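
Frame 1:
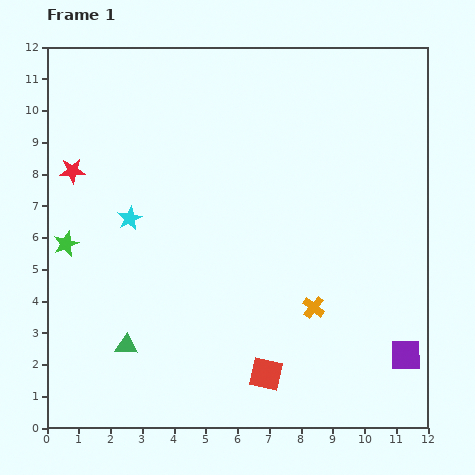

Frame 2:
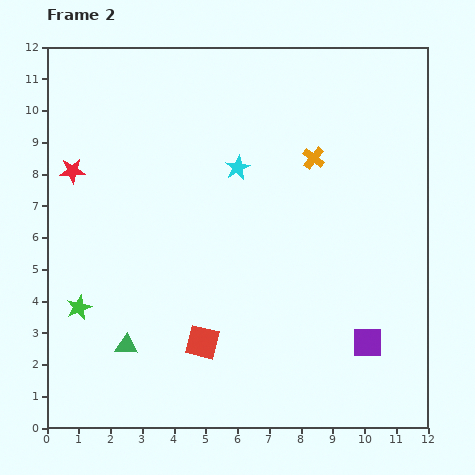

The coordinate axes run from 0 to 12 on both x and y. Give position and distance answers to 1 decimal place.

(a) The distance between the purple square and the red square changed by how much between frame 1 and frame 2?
+0.8

Distance in frame 1: 4.4. Distance in frame 2: 5.2.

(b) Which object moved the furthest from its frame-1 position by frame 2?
the orange cross

(moved 4.7; next 3.8)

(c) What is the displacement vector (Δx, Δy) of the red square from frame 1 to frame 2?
(-2.0, 1.0)

The red square was at (6.9, 1.7) in frame 1 and (4.9, 2.7) in frame 2.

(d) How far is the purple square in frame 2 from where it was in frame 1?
1.3

The purple square moved from (11.3, 2.3) to (10.1, 2.7), a distance of √(1.2² + 0.4²) ≈ 1.3.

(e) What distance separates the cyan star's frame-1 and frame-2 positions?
3.8

The cyan star moved from (2.6, 6.6) to (6.0, 8.2), a distance of √(3.4² + 1.6²) ≈ 3.8.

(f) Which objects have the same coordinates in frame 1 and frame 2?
the green triangle, the red star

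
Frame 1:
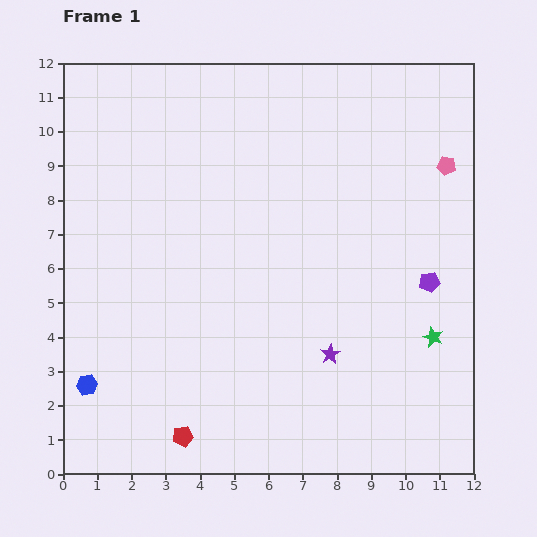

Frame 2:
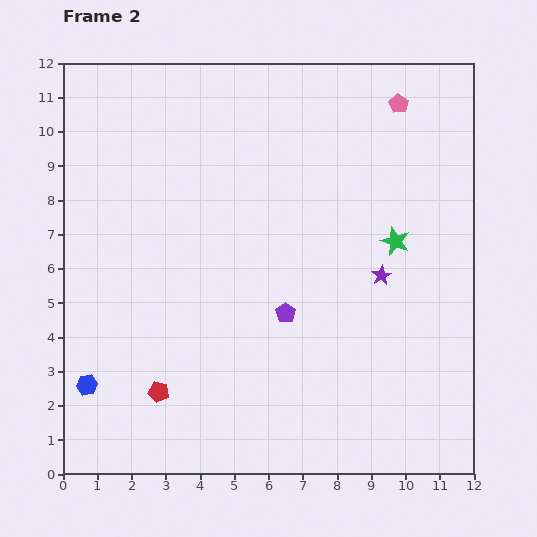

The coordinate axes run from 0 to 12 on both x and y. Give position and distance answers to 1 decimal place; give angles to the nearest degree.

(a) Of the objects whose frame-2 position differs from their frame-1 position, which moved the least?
the red pentagon

(moved 1.5)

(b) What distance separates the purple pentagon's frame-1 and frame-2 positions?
4.3

The purple pentagon moved from (10.7, 5.6) to (6.5, 4.7), a distance of √(4.2² + 0.9²) ≈ 4.3.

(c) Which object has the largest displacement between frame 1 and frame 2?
the purple pentagon

(moved 4.3; next 3.0)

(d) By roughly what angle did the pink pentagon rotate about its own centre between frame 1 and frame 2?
21° clockwise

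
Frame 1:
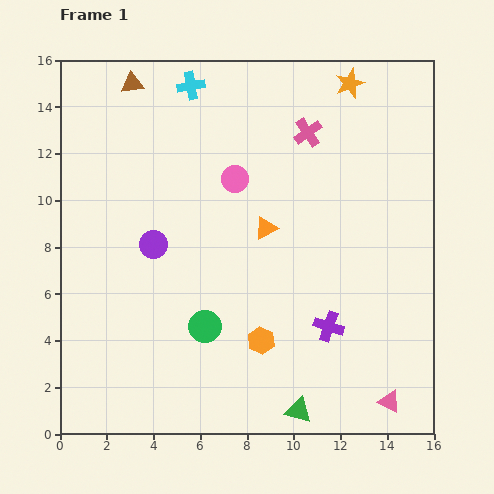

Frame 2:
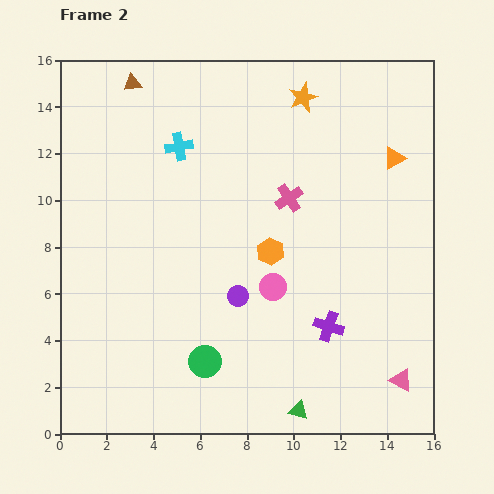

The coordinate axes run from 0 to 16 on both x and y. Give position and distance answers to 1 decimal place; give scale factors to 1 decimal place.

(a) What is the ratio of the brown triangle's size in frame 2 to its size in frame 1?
0.8×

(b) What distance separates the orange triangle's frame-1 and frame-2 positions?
6.3

The orange triangle moved from (8.8, 8.8) to (14.3, 11.8), a distance of √(5.5² + 3.0²) ≈ 6.3.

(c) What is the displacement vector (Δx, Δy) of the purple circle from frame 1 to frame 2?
(3.6, -2.2)

The purple circle was at (4.0, 8.1) in frame 1 and (7.6, 5.9) in frame 2.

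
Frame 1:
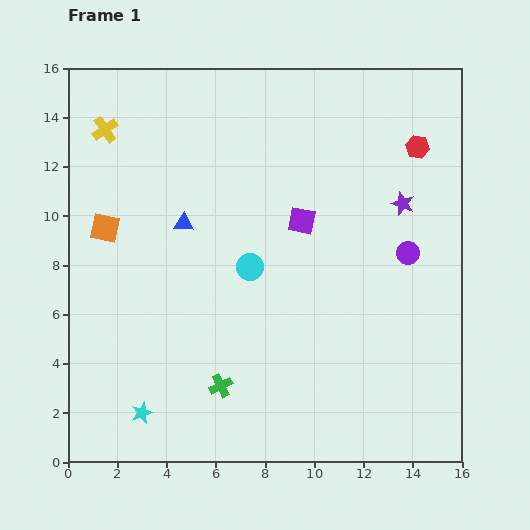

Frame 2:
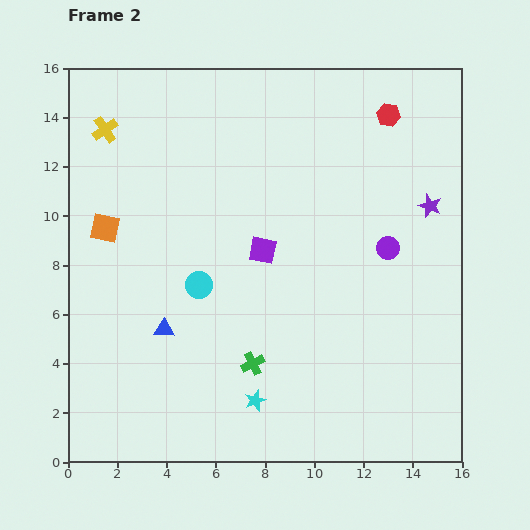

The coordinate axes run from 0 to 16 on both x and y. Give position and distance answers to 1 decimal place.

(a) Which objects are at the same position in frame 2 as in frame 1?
the yellow cross, the orange square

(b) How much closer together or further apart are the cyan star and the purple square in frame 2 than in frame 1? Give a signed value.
-4.1

Distance in frame 1: 10.2. Distance in frame 2: 6.1.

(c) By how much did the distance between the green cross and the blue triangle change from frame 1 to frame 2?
-2.9

Distance in frame 1: 6.8. Distance in frame 2: 3.9.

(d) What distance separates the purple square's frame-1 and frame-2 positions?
2.0

The purple square moved from (9.5, 9.8) to (7.9, 8.6), a distance of √(1.6² + 1.2²) ≈ 2.0.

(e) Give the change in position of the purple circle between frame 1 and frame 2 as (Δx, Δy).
(-0.8, 0.2)

The purple circle was at (13.8, 8.5) in frame 1 and (13.0, 8.7) in frame 2.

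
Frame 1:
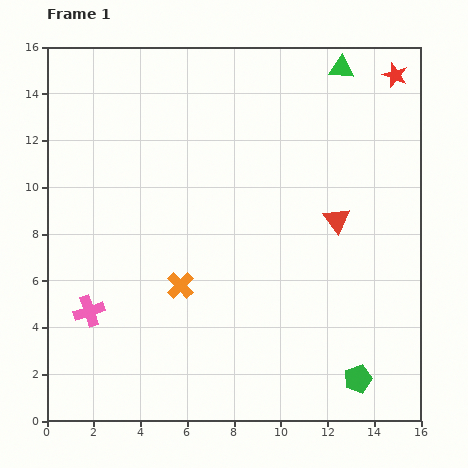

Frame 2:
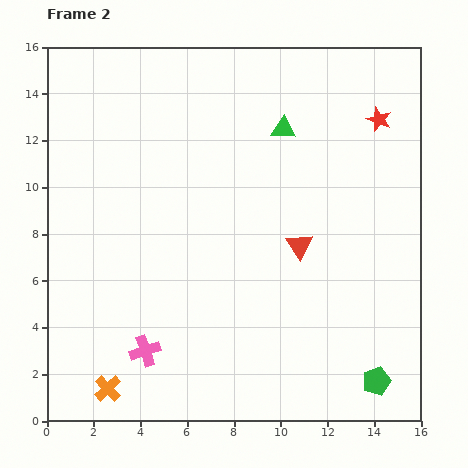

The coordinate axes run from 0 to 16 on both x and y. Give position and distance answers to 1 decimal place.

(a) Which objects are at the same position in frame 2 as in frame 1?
none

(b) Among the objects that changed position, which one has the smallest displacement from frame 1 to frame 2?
the green pentagon

(moved 0.8)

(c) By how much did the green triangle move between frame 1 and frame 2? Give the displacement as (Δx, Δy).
(-2.5, -2.6)

The green triangle was at (12.6, 15.1) in frame 1 and (10.1, 12.5) in frame 2.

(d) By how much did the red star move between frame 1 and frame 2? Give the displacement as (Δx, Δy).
(-0.7, -1.9)

The red star was at (14.9, 14.8) in frame 1 and (14.2, 12.9) in frame 2.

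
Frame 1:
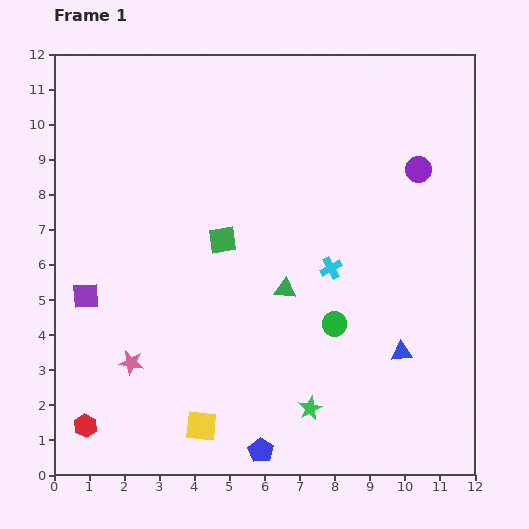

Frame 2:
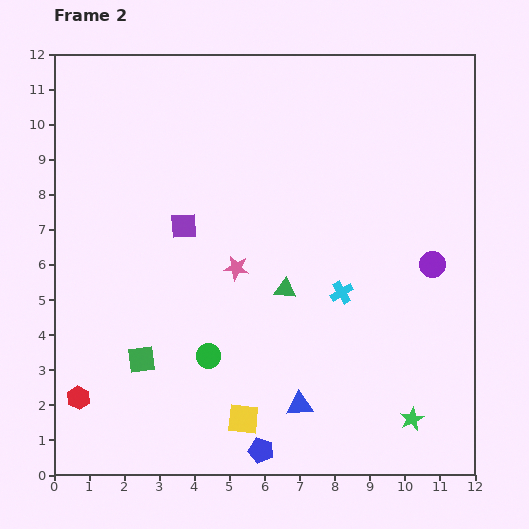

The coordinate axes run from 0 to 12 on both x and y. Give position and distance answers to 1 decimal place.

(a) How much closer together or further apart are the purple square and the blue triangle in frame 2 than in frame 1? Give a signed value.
-3.0

Distance in frame 1: 9.1. Distance in frame 2: 6.1.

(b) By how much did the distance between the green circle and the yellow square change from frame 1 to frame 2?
-2.7

Distance in frame 1: 4.8. Distance in frame 2: 2.1.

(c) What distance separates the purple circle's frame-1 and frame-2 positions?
2.7

The purple circle moved from (10.4, 8.7) to (10.8, 6.0), a distance of √(0.4² + 2.7²) ≈ 2.7.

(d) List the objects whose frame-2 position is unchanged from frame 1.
the blue pentagon, the green triangle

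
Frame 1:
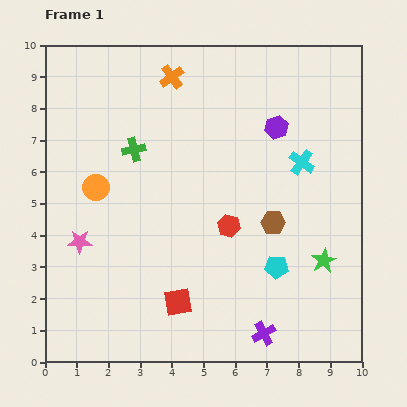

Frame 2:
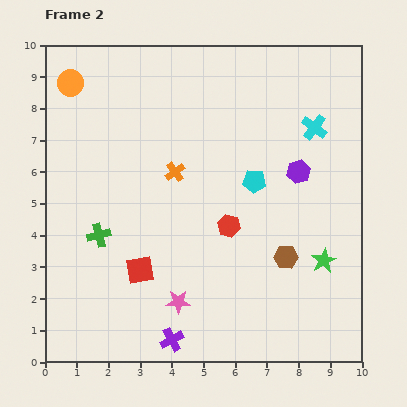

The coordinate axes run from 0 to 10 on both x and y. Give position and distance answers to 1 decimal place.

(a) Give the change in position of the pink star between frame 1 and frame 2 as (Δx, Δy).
(3.1, -1.9)

The pink star was at (1.1, 3.8) in frame 1 and (4.2, 1.9) in frame 2.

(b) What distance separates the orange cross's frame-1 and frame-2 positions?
3.0

The orange cross moved from (4.0, 9.0) to (4.1, 6.0), a distance of √(0.1² + 3.0²) ≈ 3.0.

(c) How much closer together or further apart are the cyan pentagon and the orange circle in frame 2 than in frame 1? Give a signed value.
+0.4

Distance in frame 1: 6.2. Distance in frame 2: 6.6.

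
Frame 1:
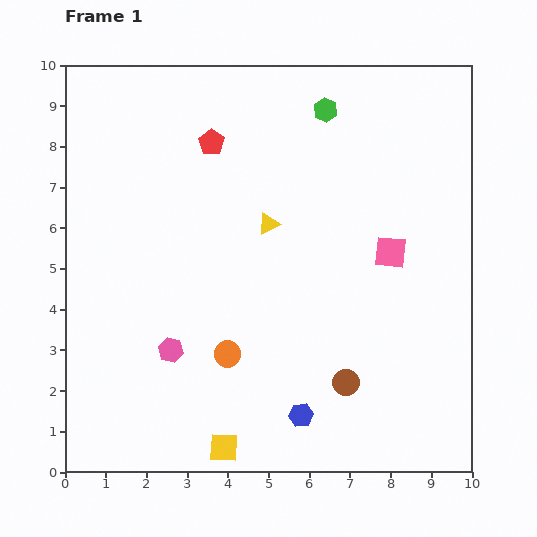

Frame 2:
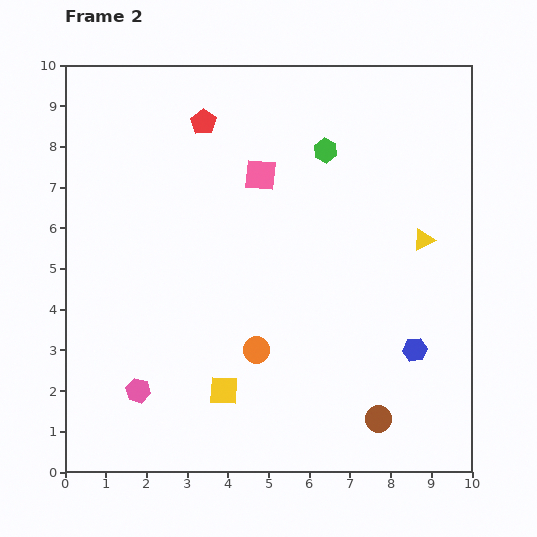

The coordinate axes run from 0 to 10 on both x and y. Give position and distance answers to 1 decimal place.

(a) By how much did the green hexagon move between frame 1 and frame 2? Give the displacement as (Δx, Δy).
(0.0, -1.0)

The green hexagon was at (6.4, 8.9) in frame 1 and (6.4, 7.9) in frame 2.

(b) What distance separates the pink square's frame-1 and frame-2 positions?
3.7

The pink square moved from (8.0, 5.4) to (4.8, 7.3), a distance of √(3.2² + 1.9²) ≈ 3.7.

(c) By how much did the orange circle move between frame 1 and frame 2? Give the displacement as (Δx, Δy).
(0.7, 0.1)

The orange circle was at (4.0, 2.9) in frame 1 and (4.7, 3.0) in frame 2.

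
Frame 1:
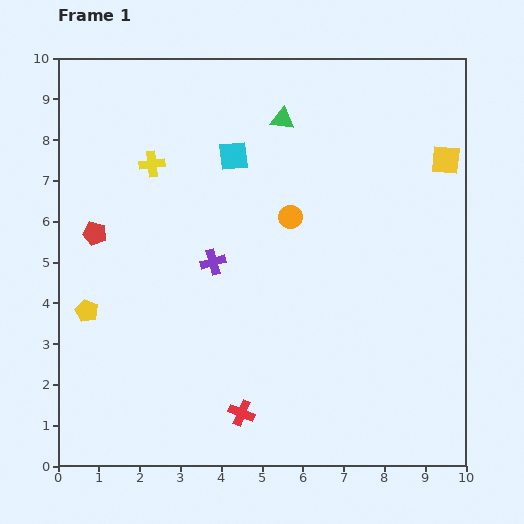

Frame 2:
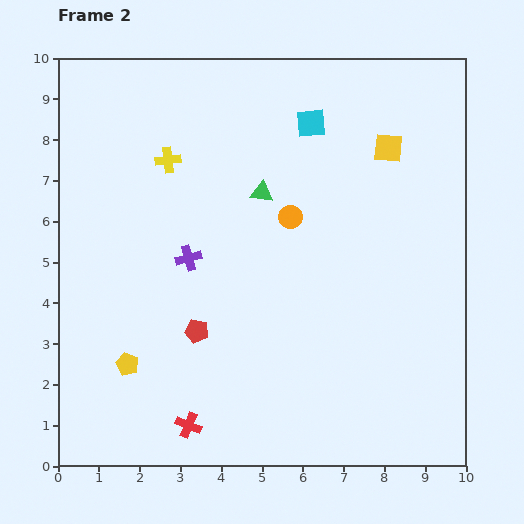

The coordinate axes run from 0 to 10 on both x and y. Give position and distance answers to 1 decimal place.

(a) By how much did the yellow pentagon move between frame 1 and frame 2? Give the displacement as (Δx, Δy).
(1.0, -1.3)

The yellow pentagon was at (0.7, 3.8) in frame 1 and (1.7, 2.5) in frame 2.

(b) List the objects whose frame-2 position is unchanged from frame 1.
the orange circle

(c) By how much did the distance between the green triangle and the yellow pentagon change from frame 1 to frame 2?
-1.4

Distance in frame 1: 6.7. Distance in frame 2: 5.3.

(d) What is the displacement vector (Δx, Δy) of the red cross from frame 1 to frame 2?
(-1.3, -0.3)

The red cross was at (4.5, 1.3) in frame 1 and (3.2, 1.0) in frame 2.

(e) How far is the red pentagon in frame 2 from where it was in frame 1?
3.5

The red pentagon moved from (0.9, 5.7) to (3.4, 3.3), a distance of √(2.5² + 2.4²) ≈ 3.5.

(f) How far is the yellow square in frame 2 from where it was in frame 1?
1.4

The yellow square moved from (9.5, 7.5) to (8.1, 7.8), a distance of √(1.4² + 0.3²) ≈ 1.4.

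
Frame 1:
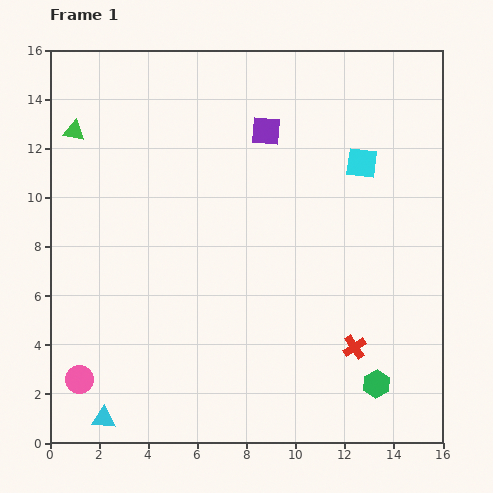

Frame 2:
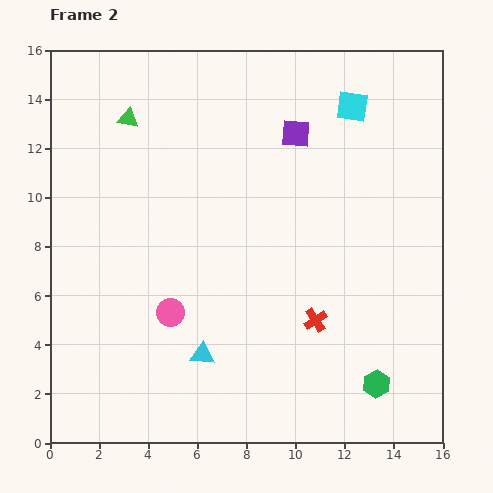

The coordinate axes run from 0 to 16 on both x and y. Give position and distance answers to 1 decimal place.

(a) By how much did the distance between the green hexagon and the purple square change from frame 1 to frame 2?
-0.5

Distance in frame 1: 11.2. Distance in frame 2: 10.7.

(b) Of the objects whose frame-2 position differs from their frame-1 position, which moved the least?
the purple square

(moved 1.2)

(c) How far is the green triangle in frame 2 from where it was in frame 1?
2.3

The green triangle moved from (1.0, 12.7) to (3.2, 13.2), a distance of √(2.2² + 0.5²) ≈ 2.3.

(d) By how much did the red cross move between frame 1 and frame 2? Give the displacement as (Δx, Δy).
(-1.6, 1.1)

The red cross was at (12.4, 3.9) in frame 1 and (10.8, 5.0) in frame 2.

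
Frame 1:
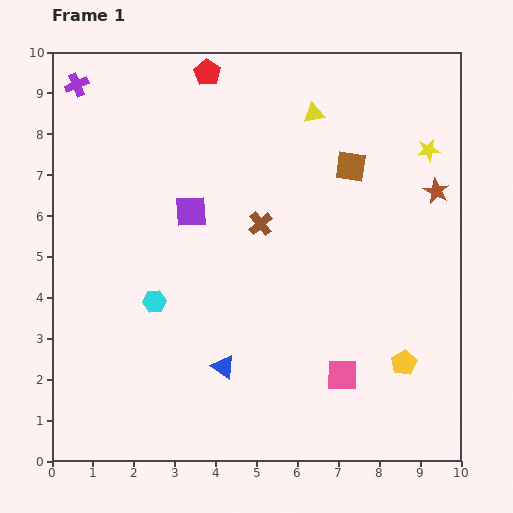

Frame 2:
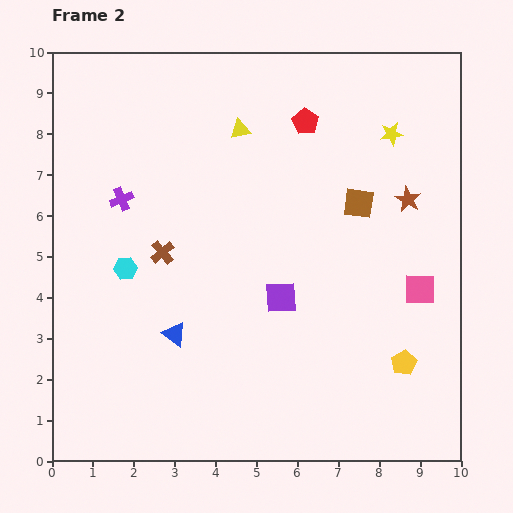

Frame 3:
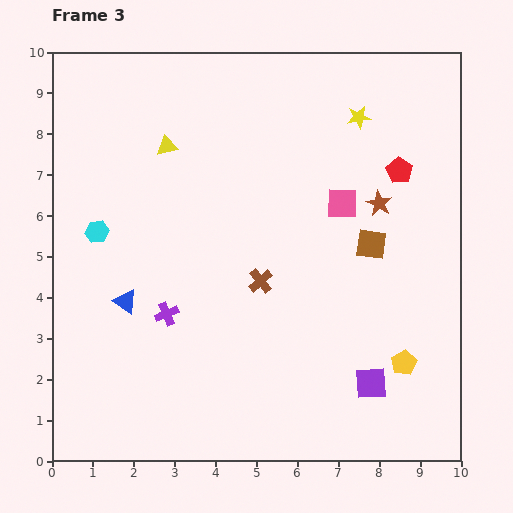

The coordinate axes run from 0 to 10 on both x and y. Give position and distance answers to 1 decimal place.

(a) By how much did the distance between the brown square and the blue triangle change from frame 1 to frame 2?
-0.3

Distance in frame 1: 5.8. Distance in frame 2: 5.5.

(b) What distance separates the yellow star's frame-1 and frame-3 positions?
1.9

The yellow star moved from (9.2, 7.6) to (7.5, 8.4), a distance of √(1.7² + 0.8²) ≈ 1.9.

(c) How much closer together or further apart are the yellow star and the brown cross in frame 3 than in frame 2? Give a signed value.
-1.6

Distance in frame 2: 6.3. Distance in frame 3: 4.7.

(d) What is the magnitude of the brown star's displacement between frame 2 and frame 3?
0.7

The brown star moved from (8.7, 6.4) to (8.0, 6.3), a distance of √(0.7² + 0.1²) ≈ 0.7.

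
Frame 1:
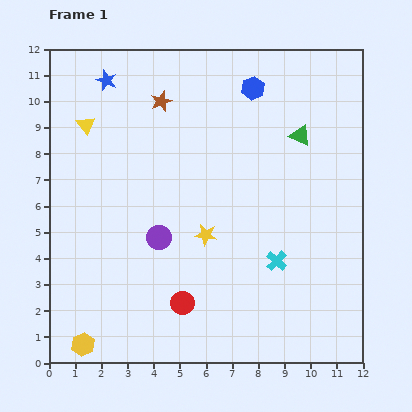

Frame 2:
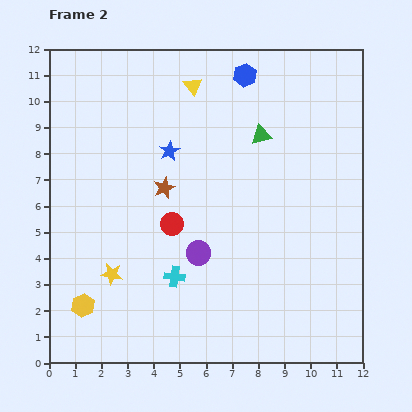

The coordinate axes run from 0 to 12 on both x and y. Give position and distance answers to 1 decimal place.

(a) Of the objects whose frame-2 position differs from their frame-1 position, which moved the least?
the blue hexagon

(moved 0.6)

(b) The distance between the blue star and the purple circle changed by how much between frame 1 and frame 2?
-2.2

Distance in frame 1: 6.3. Distance in frame 2: 4.1.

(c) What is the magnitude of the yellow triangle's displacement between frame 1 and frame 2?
4.4

The yellow triangle moved from (1.4, 9.1) to (5.5, 10.6), a distance of √(4.1² + 1.5²) ≈ 4.4.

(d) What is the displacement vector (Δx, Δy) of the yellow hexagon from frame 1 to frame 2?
(0.0, 1.5)

The yellow hexagon was at (1.3, 0.7) in frame 1 and (1.3, 2.2) in frame 2.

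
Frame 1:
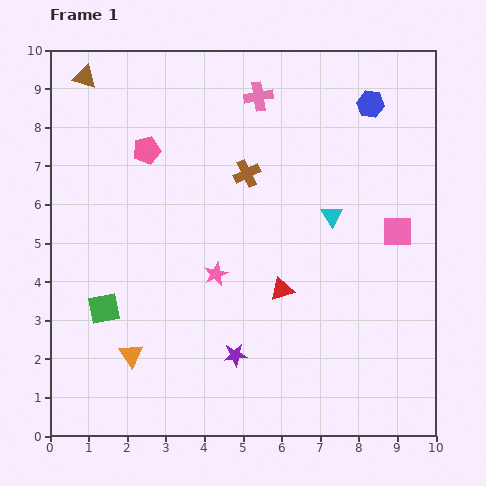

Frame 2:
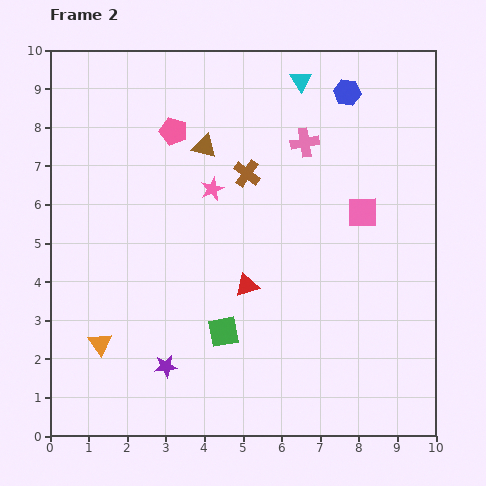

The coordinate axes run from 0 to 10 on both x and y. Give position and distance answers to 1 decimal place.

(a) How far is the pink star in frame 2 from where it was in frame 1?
2.2

The pink star moved from (4.3, 4.2) to (4.2, 6.4), a distance of √(0.1² + 2.2²) ≈ 2.2.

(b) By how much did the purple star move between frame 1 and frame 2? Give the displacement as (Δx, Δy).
(-1.8, -0.3)

The purple star was at (4.8, 2.1) in frame 1 and (3.0, 1.8) in frame 2.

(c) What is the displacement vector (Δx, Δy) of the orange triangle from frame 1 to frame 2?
(-0.8, 0.3)

The orange triangle was at (2.1, 2.1) in frame 1 and (1.3, 2.4) in frame 2.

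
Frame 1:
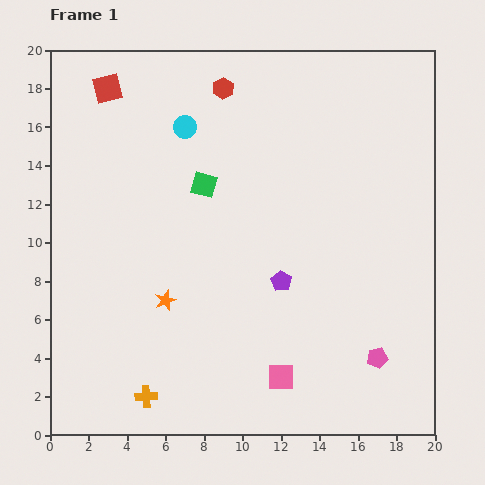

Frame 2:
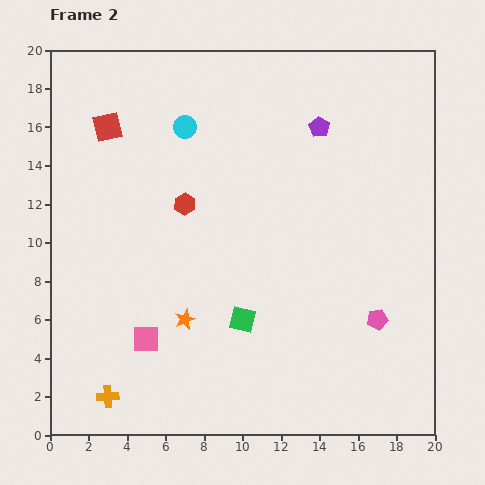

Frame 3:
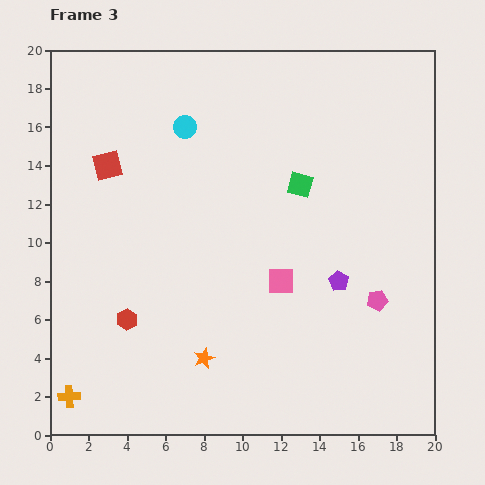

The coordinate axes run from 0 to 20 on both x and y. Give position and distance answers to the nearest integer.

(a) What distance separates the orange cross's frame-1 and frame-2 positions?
2

The orange cross moved from (5, 2) to (3, 2), a distance of √(2² + 0²) ≈ 2.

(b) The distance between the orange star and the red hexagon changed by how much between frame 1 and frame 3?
-7

Distance in frame 1: 11. Distance in frame 3: 4.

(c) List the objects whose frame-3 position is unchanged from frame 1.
the cyan circle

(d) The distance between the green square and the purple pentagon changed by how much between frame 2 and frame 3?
-6

Distance in frame 2: 11. Distance in frame 3: 5.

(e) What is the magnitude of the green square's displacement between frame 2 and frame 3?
8

The green square moved from (10, 6) to (13, 13), a distance of √(3² + 7²) ≈ 8.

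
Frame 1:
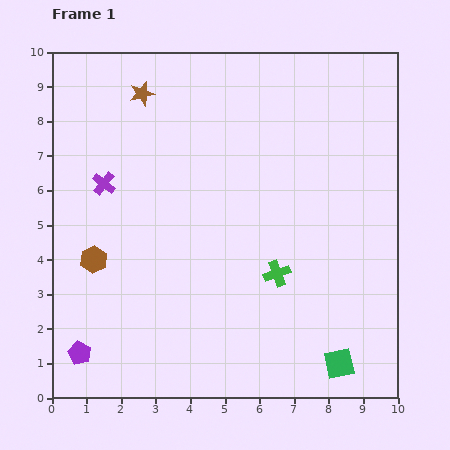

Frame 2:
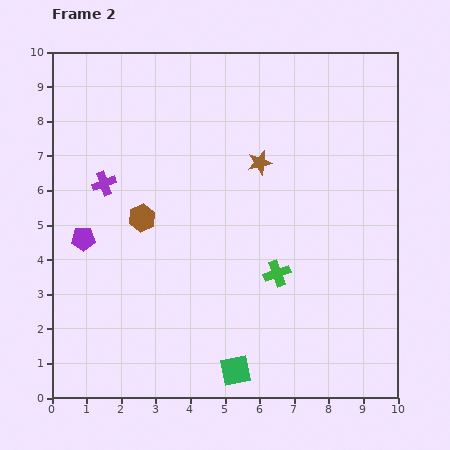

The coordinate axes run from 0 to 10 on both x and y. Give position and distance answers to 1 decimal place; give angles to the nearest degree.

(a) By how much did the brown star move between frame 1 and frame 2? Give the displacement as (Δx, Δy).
(3.4, -2.0)

The brown star was at (2.6, 8.8) in frame 1 and (6.0, 6.8) in frame 2.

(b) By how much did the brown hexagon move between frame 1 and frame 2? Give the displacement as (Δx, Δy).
(1.4, 1.2)

The brown hexagon was at (1.2, 4.0) in frame 1 and (2.6, 5.2) in frame 2.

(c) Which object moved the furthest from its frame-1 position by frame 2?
the brown star

(moved 3.9; next 3.3)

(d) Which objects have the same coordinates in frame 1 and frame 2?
the green cross, the purple cross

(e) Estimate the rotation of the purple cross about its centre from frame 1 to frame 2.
32° clockwise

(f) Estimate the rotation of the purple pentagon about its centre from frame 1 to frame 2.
28° counter-clockwise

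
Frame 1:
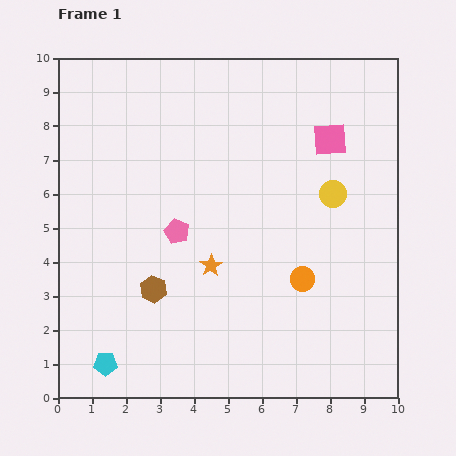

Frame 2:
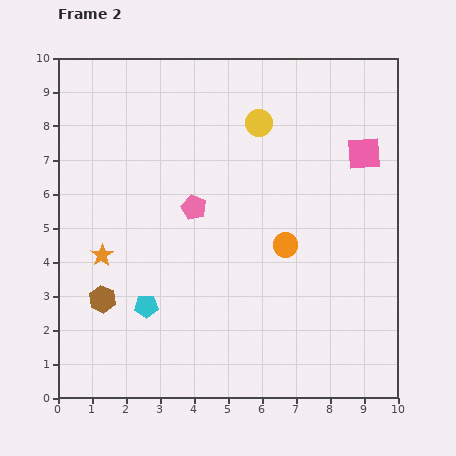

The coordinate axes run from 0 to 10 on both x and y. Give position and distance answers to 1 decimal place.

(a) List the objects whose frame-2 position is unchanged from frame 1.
none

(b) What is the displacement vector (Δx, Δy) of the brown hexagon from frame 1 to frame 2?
(-1.5, -0.3)

The brown hexagon was at (2.8, 3.2) in frame 1 and (1.3, 2.9) in frame 2.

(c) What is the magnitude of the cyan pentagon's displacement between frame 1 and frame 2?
2.1

The cyan pentagon moved from (1.4, 1.0) to (2.6, 2.7), a distance of √(1.2² + 1.7²) ≈ 2.1.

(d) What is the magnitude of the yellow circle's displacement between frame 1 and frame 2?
3.0

The yellow circle moved from (8.1, 6.0) to (5.9, 8.1), a distance of √(2.2² + 2.1²) ≈ 3.0.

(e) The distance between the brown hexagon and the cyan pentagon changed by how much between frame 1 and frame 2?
-1.3

Distance in frame 1: 2.6. Distance in frame 2: 1.3.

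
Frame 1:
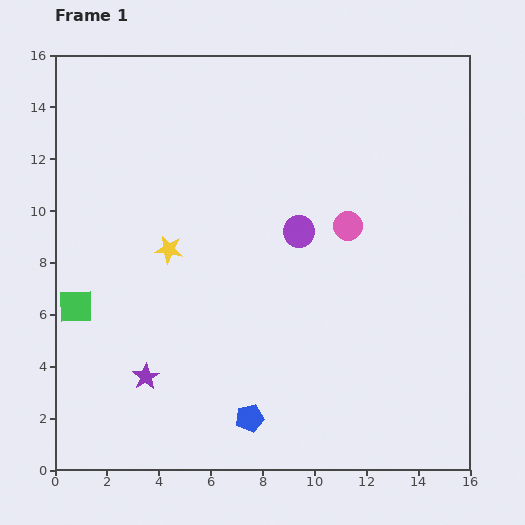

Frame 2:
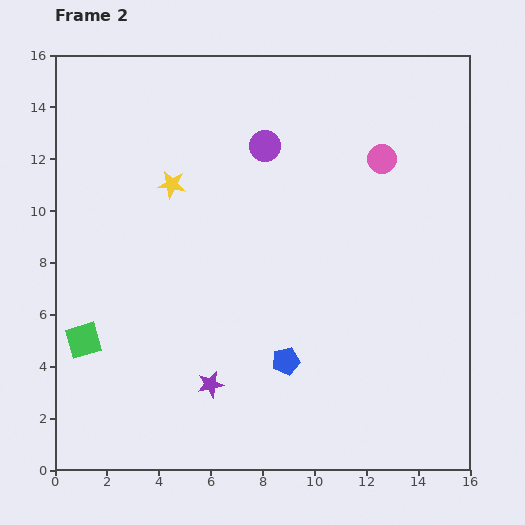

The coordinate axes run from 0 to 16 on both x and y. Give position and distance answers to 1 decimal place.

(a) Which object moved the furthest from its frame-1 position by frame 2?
the purple circle

(moved 3.5; next 2.9)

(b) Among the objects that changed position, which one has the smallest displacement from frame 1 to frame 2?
the green square

(moved 1.3)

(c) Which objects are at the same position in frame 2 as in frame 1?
none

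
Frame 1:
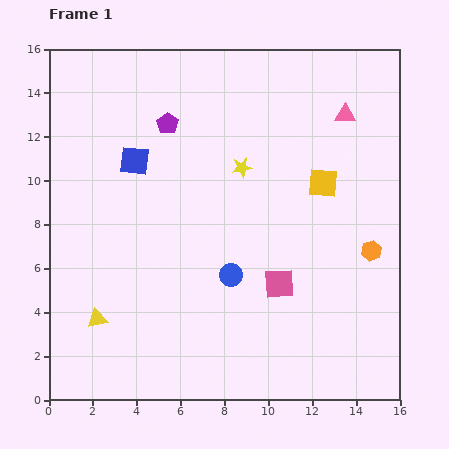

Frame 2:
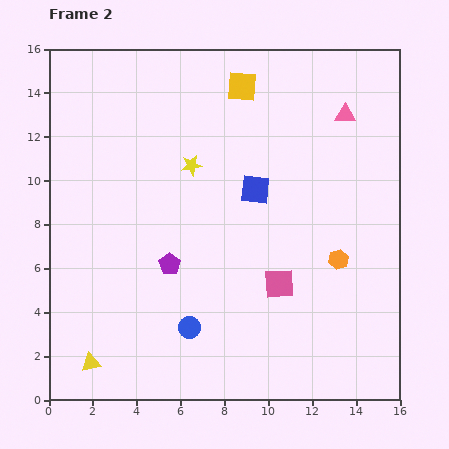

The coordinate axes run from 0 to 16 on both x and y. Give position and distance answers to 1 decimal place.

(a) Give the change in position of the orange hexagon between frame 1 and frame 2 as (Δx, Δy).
(-1.5, -0.4)

The orange hexagon was at (14.7, 6.8) in frame 1 and (13.2, 6.4) in frame 2.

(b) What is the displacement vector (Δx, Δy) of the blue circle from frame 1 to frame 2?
(-1.9, -2.4)

The blue circle was at (8.3, 5.7) in frame 1 and (6.4, 3.3) in frame 2.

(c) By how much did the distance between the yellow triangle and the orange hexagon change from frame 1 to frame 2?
-0.7

Distance in frame 1: 12.9. Distance in frame 2: 12.2.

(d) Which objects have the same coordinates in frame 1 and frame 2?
the pink triangle, the pink square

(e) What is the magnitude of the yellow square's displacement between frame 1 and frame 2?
5.7

The yellow square moved from (12.5, 9.9) to (8.8, 14.3), a distance of √(3.7² + 4.4²) ≈ 5.7.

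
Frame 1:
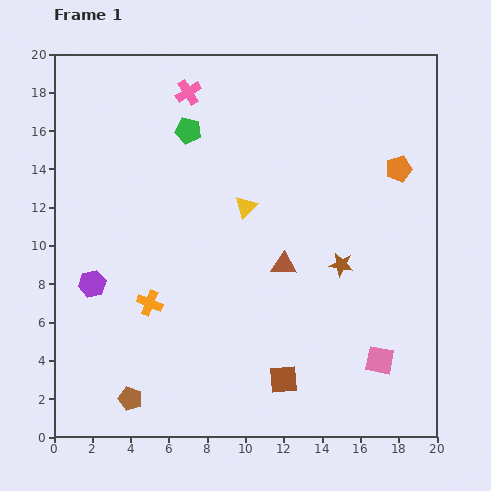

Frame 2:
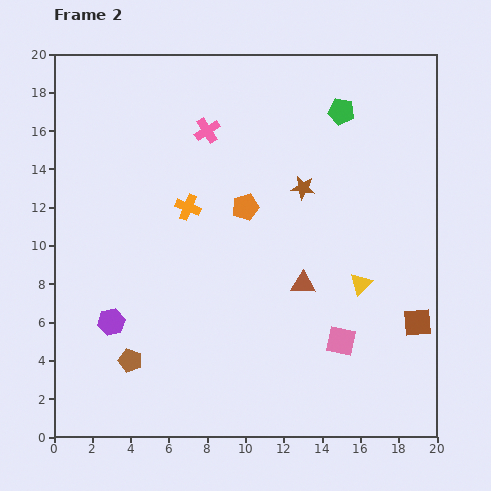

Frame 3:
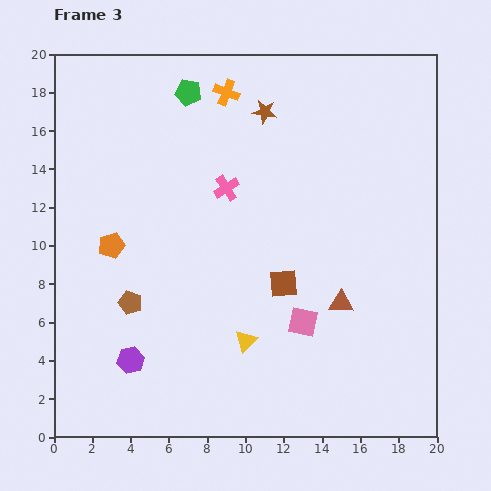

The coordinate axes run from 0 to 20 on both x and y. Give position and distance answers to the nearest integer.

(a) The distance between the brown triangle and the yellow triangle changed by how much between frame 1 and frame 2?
-1

Distance in frame 1: 4. Distance in frame 2: 3.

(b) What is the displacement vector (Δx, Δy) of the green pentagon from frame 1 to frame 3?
(0, 2)

The green pentagon was at (7, 16) in frame 1 and (7, 18) in frame 3.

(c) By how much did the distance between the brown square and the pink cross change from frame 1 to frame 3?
-10

Distance in frame 1: 16. Distance in frame 3: 6.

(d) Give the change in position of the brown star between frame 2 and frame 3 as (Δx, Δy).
(-2, 4)

The brown star was at (13, 13) in frame 2 and (11, 17) in frame 3.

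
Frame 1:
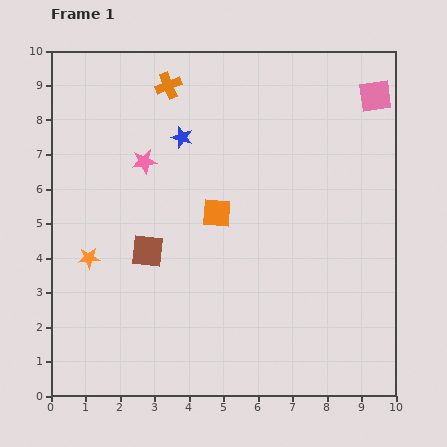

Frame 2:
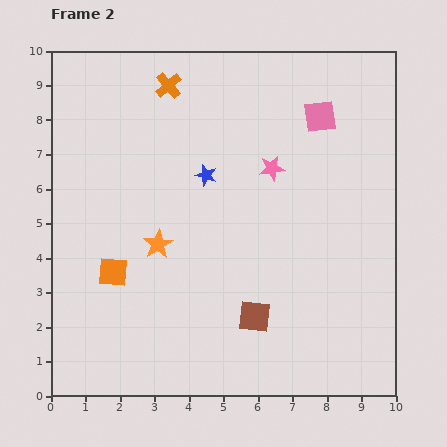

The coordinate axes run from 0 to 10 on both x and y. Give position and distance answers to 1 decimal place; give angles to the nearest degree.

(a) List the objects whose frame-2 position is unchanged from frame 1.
the orange cross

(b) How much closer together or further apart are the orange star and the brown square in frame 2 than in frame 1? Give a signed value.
+1.8

Distance in frame 1: 1.7. Distance in frame 2: 3.5.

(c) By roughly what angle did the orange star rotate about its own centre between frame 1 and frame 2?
28° counter-clockwise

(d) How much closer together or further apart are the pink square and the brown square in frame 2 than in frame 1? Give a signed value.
-1.9

Distance in frame 1: 8.0. Distance in frame 2: 6.1.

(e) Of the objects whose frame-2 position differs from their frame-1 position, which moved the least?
the blue star

(moved 1.3)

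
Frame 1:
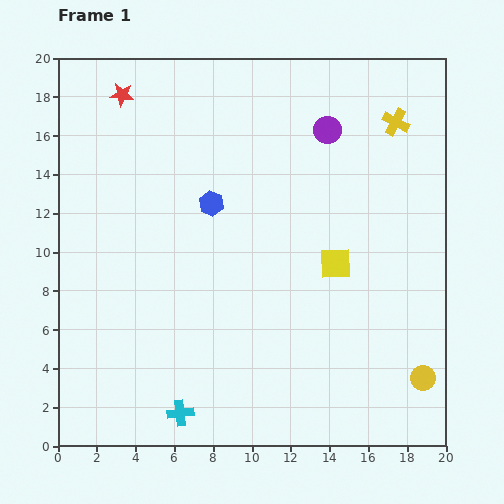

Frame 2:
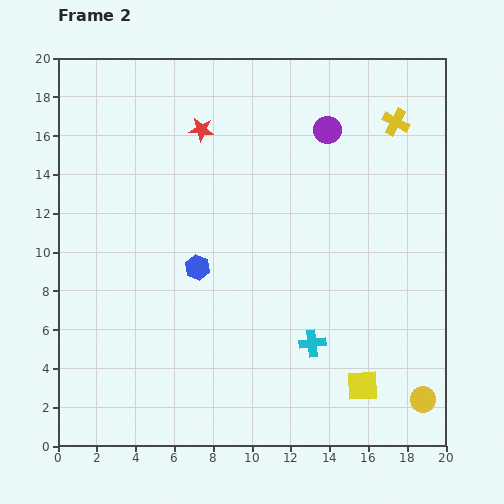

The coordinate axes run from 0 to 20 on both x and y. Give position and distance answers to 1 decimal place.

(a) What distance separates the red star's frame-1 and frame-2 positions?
4.5

The red star moved from (3.3, 18.1) to (7.4, 16.3), a distance of √(4.1² + 1.8²) ≈ 4.5.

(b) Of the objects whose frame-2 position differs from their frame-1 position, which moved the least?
the yellow circle

(moved 1.1)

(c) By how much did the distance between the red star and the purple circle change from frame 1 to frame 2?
-4.3

Distance in frame 1: 10.8. Distance in frame 2: 6.5.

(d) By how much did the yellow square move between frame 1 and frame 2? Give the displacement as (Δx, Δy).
(1.4, -6.3)

The yellow square was at (14.3, 9.4) in frame 1 and (15.7, 3.1) in frame 2.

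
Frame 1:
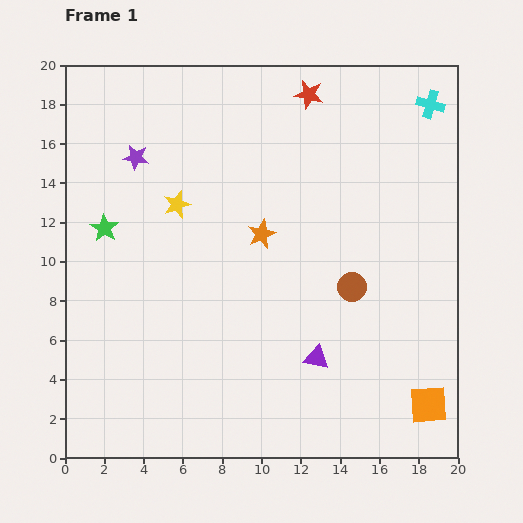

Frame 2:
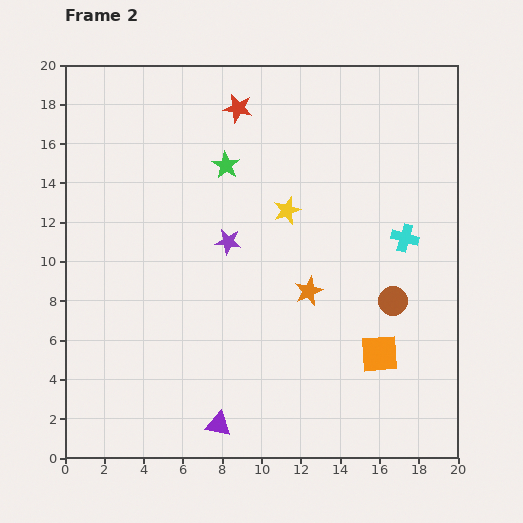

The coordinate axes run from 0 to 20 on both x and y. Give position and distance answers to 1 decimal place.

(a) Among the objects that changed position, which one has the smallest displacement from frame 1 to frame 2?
the brown circle

(moved 2.2)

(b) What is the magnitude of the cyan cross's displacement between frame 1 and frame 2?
6.9

The cyan cross moved from (18.6, 18.0) to (17.3, 11.2), a distance of √(1.3² + 6.8²) ≈ 6.9.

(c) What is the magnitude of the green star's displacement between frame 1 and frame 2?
7.0

The green star moved from (2.0, 11.7) to (8.2, 14.9), a distance of √(6.2² + 3.2²) ≈ 7.0.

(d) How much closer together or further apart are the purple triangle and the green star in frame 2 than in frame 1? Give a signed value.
+0.5

Distance in frame 1: 12.7. Distance in frame 2: 13.2.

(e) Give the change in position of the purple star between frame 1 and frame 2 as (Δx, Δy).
(4.7, -4.3)

The purple star was at (3.6, 15.3) in frame 1 and (8.3, 11.0) in frame 2.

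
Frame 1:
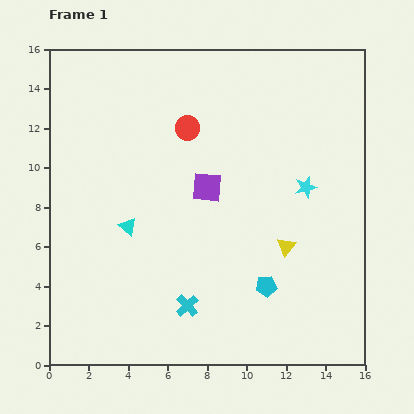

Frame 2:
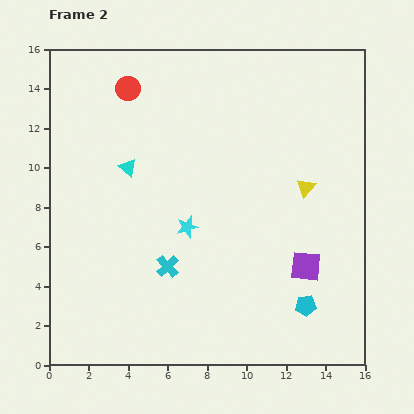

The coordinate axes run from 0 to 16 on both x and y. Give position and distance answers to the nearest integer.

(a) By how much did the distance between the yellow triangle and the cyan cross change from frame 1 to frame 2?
+2

Distance in frame 1: 6. Distance in frame 2: 8.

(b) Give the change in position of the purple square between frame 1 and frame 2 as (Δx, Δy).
(5, -4)

The purple square was at (8, 9) in frame 1 and (13, 5) in frame 2.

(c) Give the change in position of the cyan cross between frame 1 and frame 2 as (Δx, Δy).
(-1, 2)

The cyan cross was at (7, 3) in frame 1 and (6, 5) in frame 2.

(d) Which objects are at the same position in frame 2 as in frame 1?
none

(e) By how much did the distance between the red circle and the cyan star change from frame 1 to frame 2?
+1

Distance in frame 1: 7. Distance in frame 2: 8.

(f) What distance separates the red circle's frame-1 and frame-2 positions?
4

The red circle moved from (7, 12) to (4, 14), a distance of √(3² + 2²) ≈ 4.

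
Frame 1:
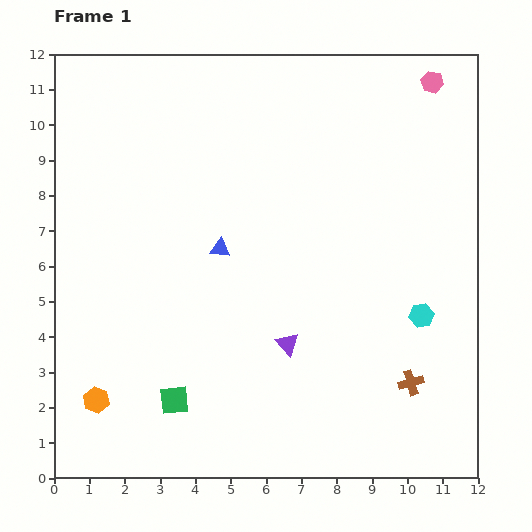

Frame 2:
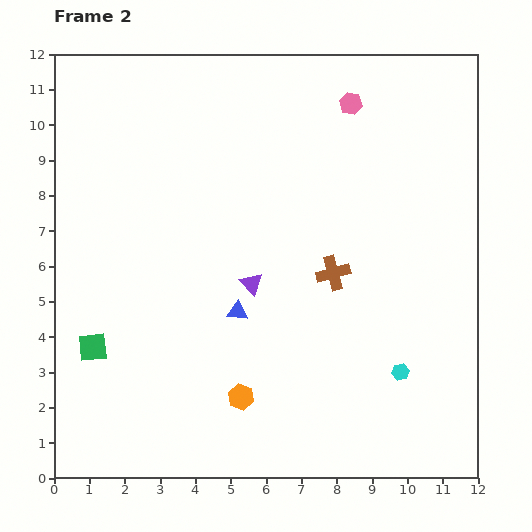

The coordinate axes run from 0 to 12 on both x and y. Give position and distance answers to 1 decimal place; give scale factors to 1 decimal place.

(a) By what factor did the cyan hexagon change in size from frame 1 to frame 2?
0.7×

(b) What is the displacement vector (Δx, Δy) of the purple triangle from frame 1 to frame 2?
(-1.0, 1.7)

The purple triangle was at (6.6, 3.8) in frame 1 and (5.6, 5.5) in frame 2.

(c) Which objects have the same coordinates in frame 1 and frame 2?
none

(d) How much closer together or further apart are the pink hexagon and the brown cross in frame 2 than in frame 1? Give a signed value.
-3.7

Distance in frame 1: 8.5. Distance in frame 2: 4.8.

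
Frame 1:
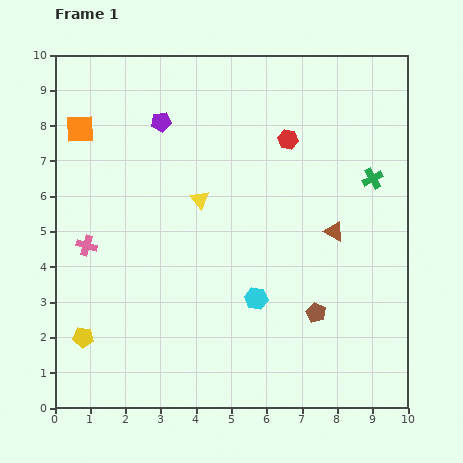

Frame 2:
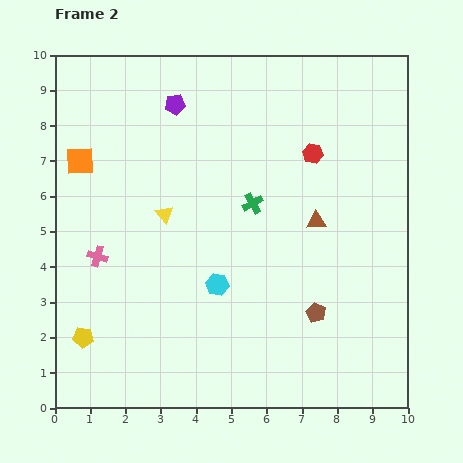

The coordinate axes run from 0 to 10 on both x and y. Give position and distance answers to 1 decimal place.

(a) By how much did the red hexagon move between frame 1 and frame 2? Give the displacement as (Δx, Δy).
(0.7, -0.4)

The red hexagon was at (6.6, 7.6) in frame 1 and (7.3, 7.2) in frame 2.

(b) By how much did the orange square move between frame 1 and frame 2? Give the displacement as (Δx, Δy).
(0.0, -0.9)

The orange square was at (0.7, 7.9) in frame 1 and (0.7, 7.0) in frame 2.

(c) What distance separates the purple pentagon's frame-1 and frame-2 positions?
0.6

The purple pentagon moved from (3.0, 8.1) to (3.4, 8.6), a distance of √(0.4² + 0.5²) ≈ 0.6.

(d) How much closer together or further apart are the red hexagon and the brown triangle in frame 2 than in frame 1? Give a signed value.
-1.0

Distance in frame 1: 2.9. Distance in frame 2: 1.9.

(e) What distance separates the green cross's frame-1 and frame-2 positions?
3.5

The green cross moved from (9.0, 6.5) to (5.6, 5.8), a distance of √(3.4² + 0.7²) ≈ 3.5.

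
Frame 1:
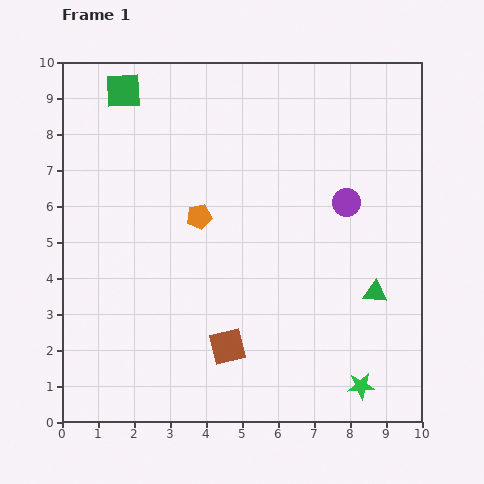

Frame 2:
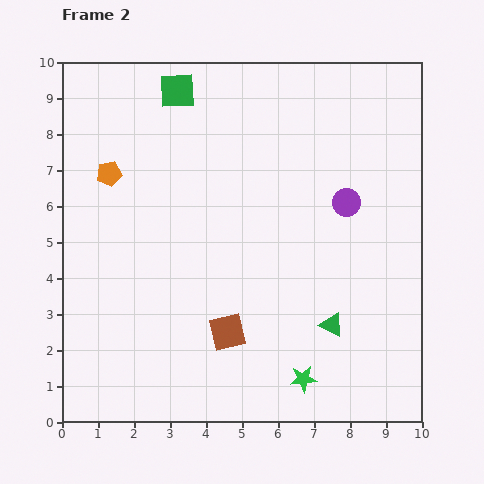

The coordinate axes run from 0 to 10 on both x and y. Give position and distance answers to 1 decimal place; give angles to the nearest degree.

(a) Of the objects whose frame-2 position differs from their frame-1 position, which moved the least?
the brown square

(moved 0.4)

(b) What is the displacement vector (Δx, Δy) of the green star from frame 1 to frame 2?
(-1.6, 0.2)

The green star was at (8.3, 1.0) in frame 1 and (6.7, 1.2) in frame 2.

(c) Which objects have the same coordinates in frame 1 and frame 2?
the purple circle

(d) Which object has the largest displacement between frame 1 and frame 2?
the orange pentagon

(moved 2.8; next 1.6)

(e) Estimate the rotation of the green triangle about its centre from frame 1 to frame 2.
22° clockwise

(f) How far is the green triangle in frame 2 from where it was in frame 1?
1.5

The green triangle moved from (8.7, 3.6) to (7.5, 2.7), a distance of √(1.2² + 0.9²) ≈ 1.5.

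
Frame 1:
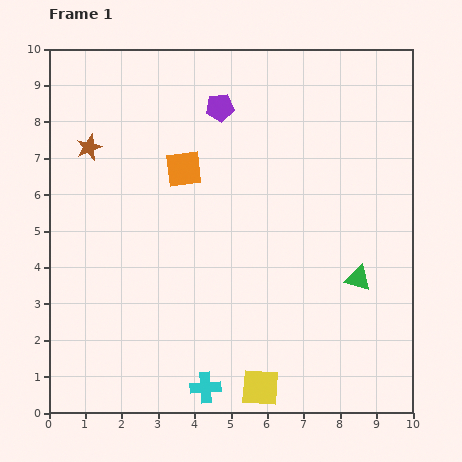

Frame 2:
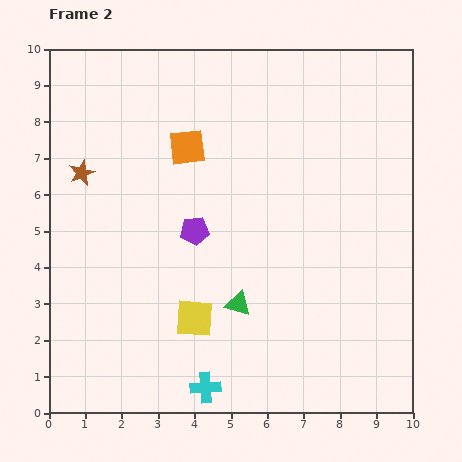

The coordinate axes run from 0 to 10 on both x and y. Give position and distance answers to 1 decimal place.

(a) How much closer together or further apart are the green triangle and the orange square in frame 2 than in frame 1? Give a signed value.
-1.2

Distance in frame 1: 5.7. Distance in frame 2: 4.5.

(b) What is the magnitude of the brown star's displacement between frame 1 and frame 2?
0.7

The brown star moved from (1.1, 7.3) to (0.9, 6.6), a distance of √(0.2² + 0.7²) ≈ 0.7.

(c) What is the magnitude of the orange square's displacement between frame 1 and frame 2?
0.6

The orange square moved from (3.7, 6.7) to (3.8, 7.3), a distance of √(0.1² + 0.6²) ≈ 0.6.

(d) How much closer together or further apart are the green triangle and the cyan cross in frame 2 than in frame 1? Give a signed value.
-2.7

Distance in frame 1: 5.2. Distance in frame 2: 2.5.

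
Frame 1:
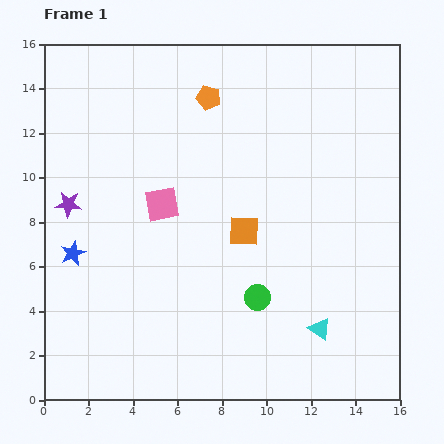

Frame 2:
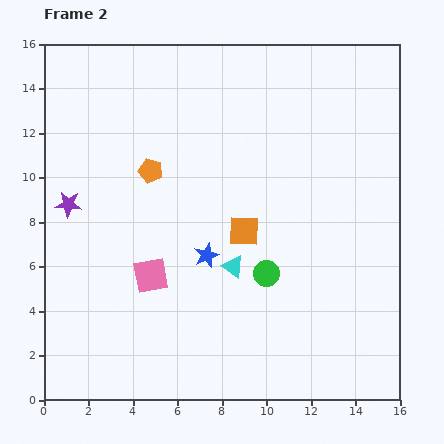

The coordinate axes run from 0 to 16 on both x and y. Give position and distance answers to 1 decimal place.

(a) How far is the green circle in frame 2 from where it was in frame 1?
1.2

The green circle moved from (9.6, 4.6) to (10.0, 5.7), a distance of √(0.4² + 1.1²) ≈ 1.2.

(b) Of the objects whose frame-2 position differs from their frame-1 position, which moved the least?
the green circle

(moved 1.2)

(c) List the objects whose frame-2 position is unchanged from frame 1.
the purple star, the orange square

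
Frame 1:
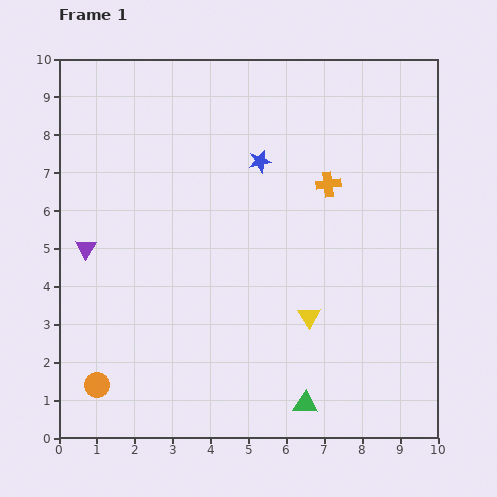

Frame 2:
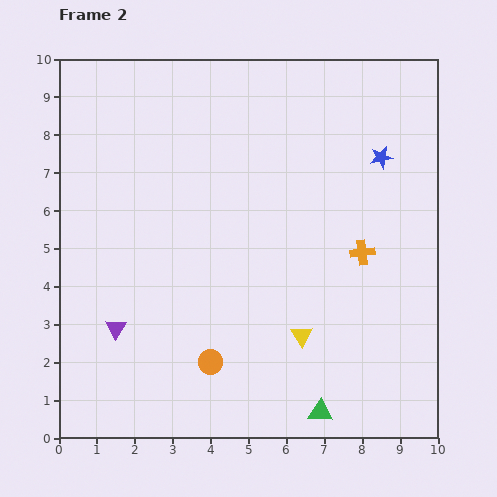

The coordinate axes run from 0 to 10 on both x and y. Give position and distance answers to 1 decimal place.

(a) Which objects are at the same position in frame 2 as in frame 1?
none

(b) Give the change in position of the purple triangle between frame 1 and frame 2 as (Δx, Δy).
(0.8, -2.1)

The purple triangle was at (0.7, 5.0) in frame 1 and (1.5, 2.9) in frame 2.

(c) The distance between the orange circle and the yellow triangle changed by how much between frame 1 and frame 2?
-3.4

Distance in frame 1: 5.9. Distance in frame 2: 2.5.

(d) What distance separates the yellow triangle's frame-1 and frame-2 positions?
0.5

The yellow triangle moved from (6.6, 3.2) to (6.4, 2.7), a distance of √(0.2² + 0.5²) ≈ 0.5.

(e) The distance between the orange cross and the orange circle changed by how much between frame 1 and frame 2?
-3.2

Distance in frame 1: 8.1. Distance in frame 2: 4.9.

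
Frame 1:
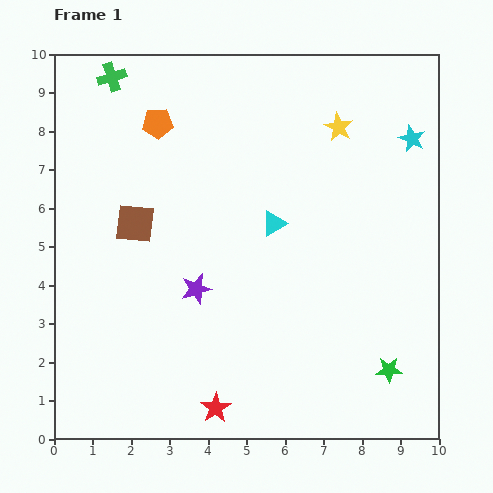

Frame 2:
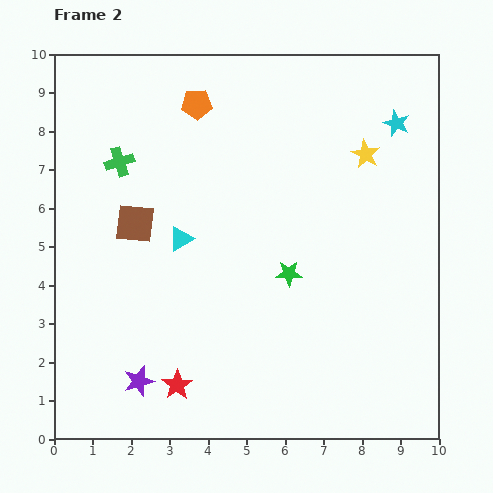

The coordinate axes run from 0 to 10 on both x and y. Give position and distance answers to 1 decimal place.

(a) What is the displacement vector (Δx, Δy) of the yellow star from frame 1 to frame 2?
(0.7, -0.7)

The yellow star was at (7.4, 8.1) in frame 1 and (8.1, 7.4) in frame 2.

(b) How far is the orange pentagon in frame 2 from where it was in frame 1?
1.1

The orange pentagon moved from (2.7, 8.2) to (3.7, 8.7), a distance of √(1.0² + 0.5²) ≈ 1.1.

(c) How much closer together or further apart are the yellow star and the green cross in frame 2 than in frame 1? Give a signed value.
+0.4

Distance in frame 1: 6.0. Distance in frame 2: 6.4.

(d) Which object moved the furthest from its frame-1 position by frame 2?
the green star

(moved 3.6; next 2.8)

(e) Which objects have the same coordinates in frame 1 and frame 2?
the brown square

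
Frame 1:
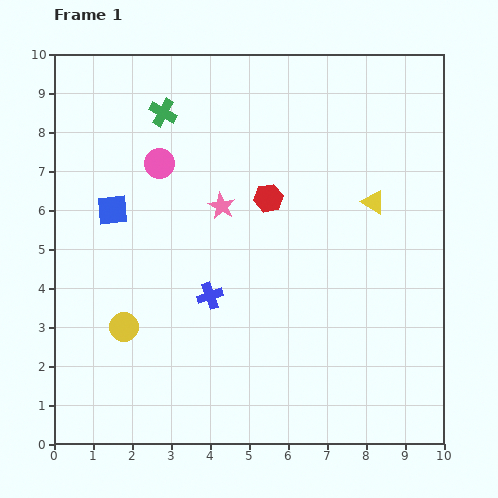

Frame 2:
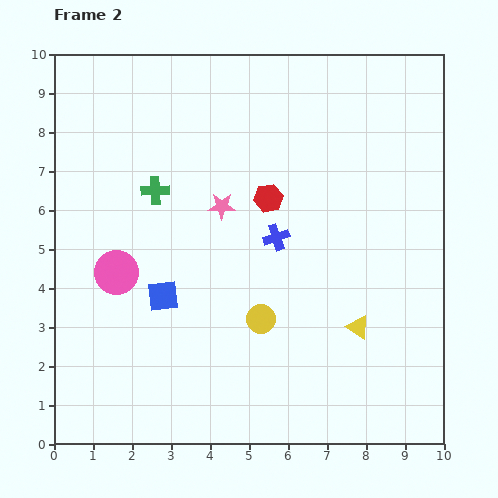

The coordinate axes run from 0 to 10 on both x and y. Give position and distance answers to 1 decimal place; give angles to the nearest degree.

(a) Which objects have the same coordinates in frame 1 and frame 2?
the red hexagon, the pink star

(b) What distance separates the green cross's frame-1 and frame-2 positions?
2.0

The green cross moved from (2.8, 8.5) to (2.6, 6.5), a distance of √(0.2² + 2.0²) ≈ 2.0.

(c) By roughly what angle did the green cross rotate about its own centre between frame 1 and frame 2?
32° counter-clockwise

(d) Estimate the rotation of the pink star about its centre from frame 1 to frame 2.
27° counter-clockwise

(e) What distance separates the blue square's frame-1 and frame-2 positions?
2.6

The blue square moved from (1.5, 6.0) to (2.8, 3.8), a distance of √(1.3² + 2.2²) ≈ 2.6.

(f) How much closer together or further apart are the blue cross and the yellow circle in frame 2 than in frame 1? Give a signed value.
-0.2

Distance in frame 1: 2.3. Distance in frame 2: 2.1.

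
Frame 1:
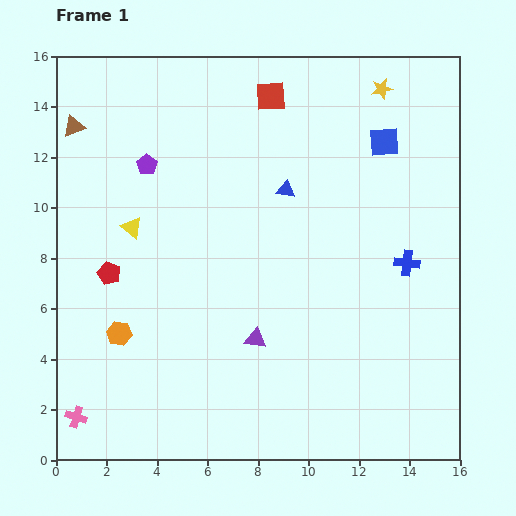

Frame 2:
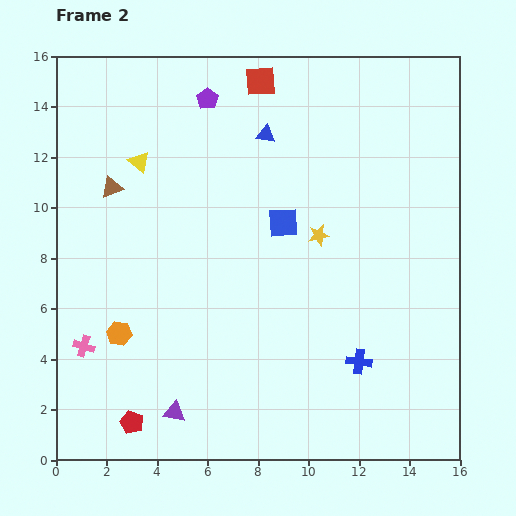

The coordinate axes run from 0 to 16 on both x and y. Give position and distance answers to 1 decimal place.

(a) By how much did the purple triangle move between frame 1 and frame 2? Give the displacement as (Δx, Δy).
(-3.2, -2.9)

The purple triangle was at (7.9, 4.8) in frame 1 and (4.7, 1.9) in frame 2.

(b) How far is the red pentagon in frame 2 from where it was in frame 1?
6.0

The red pentagon moved from (2.1, 7.4) to (3.0, 1.5), a distance of √(0.9² + 5.9²) ≈ 6.0.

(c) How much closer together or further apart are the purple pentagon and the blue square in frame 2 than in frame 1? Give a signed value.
-3.7

Distance in frame 1: 9.4. Distance in frame 2: 5.7.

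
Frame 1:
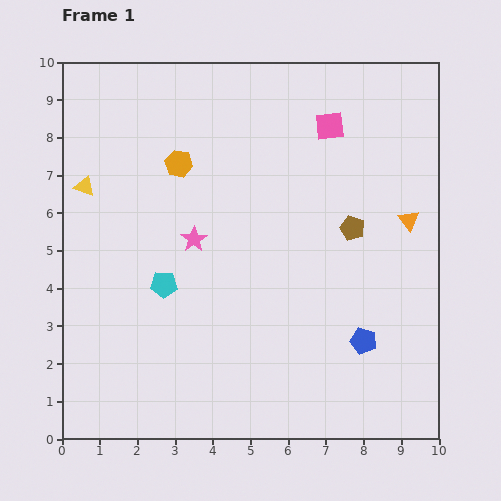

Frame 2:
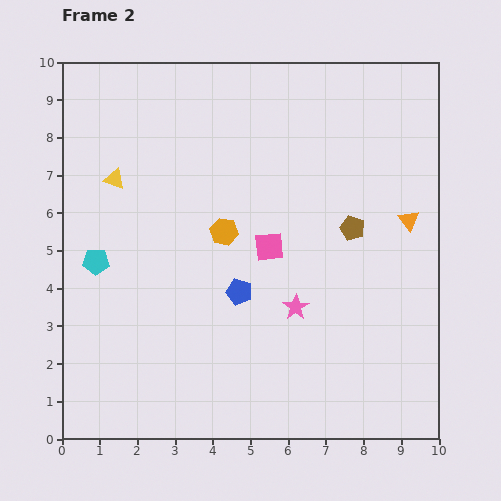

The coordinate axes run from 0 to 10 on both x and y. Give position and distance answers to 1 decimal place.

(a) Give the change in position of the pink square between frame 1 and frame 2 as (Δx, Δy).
(-1.6, -3.2)

The pink square was at (7.1, 8.3) in frame 1 and (5.5, 5.1) in frame 2.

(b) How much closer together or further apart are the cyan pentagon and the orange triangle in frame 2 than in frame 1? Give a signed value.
+1.7

Distance in frame 1: 6.7. Distance in frame 2: 8.4.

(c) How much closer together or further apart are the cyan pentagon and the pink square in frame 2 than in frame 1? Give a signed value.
-1.5

Distance in frame 1: 6.1. Distance in frame 2: 4.6.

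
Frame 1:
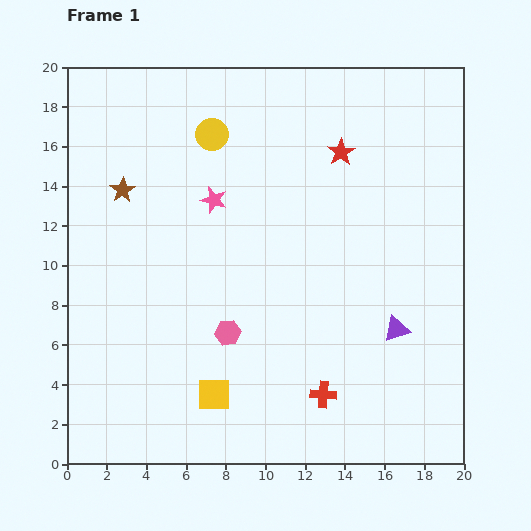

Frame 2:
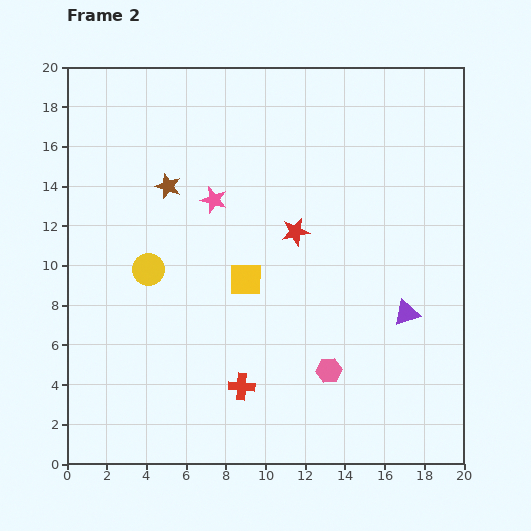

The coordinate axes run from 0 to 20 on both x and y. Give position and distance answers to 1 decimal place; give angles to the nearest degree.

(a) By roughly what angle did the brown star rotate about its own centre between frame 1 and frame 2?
21° counter-clockwise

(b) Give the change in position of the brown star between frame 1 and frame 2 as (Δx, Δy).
(2.3, 0.2)

The brown star was at (2.8, 13.8) in frame 1 and (5.1, 14.0) in frame 2.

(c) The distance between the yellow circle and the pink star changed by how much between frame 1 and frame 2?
+1.5

Distance in frame 1: 3.3. Distance in frame 2: 4.8.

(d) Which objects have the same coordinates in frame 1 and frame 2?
the pink star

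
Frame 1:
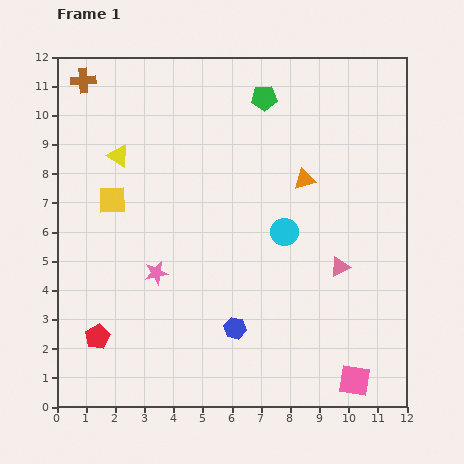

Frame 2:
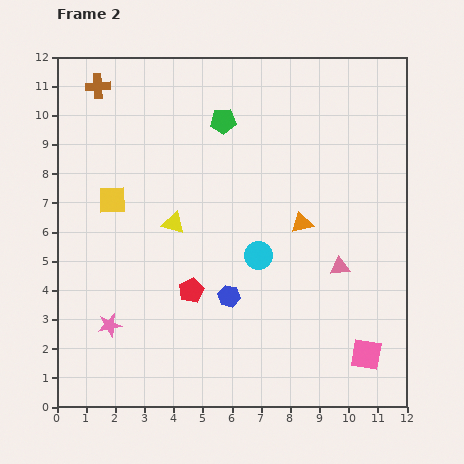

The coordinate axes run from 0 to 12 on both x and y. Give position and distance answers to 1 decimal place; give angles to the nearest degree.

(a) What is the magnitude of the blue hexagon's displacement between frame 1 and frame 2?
1.1

The blue hexagon moved from (6.1, 2.7) to (5.9, 3.8), a distance of √(0.2² + 1.1²) ≈ 1.1.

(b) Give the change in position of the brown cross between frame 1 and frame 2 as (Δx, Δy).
(0.5, -0.2)

The brown cross was at (0.9, 11.2) in frame 1 and (1.4, 11.0) in frame 2.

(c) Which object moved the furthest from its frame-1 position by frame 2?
the red pentagon

(moved 3.6; next 3.0)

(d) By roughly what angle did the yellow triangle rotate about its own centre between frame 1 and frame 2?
15° counter-clockwise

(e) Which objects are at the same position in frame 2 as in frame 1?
the pink triangle, the yellow square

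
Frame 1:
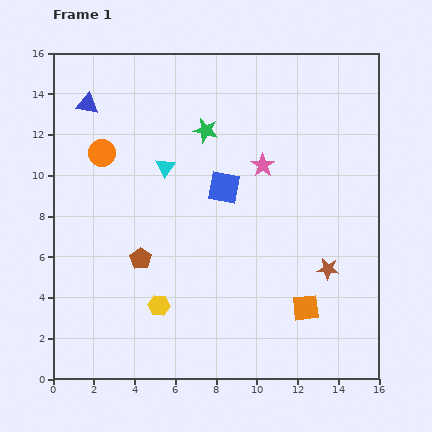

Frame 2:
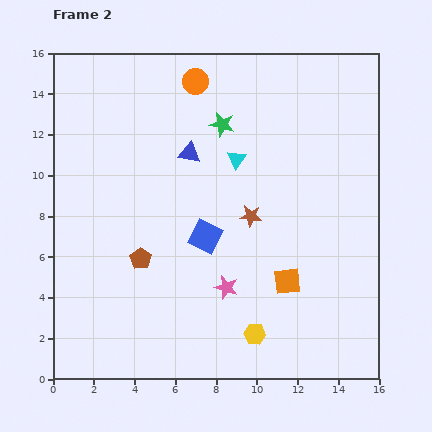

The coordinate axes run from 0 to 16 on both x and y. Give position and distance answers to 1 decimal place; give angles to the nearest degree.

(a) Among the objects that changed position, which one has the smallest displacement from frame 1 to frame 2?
the green star

(moved 0.9)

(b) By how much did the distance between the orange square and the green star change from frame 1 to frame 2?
-1.7

Distance in frame 1: 10.0. Distance in frame 2: 8.3.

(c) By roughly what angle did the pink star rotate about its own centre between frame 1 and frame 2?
19° counter-clockwise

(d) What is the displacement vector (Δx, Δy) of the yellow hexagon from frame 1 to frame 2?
(4.7, -1.4)

The yellow hexagon was at (5.2, 3.6) in frame 1 and (9.9, 2.2) in frame 2.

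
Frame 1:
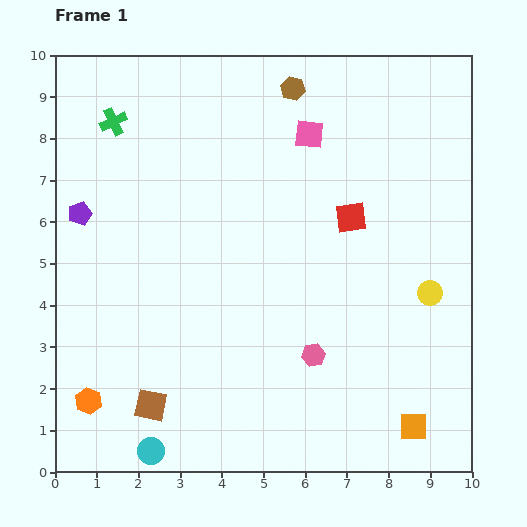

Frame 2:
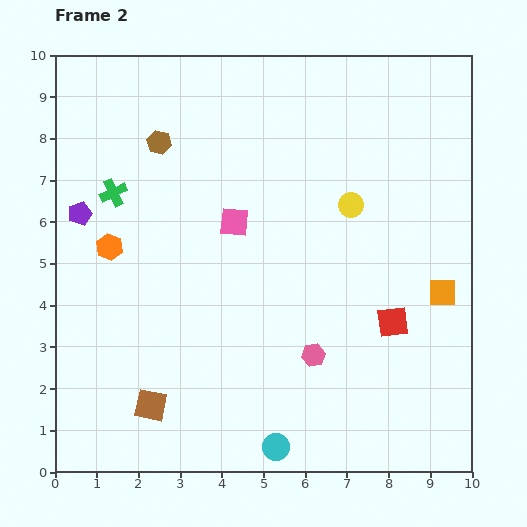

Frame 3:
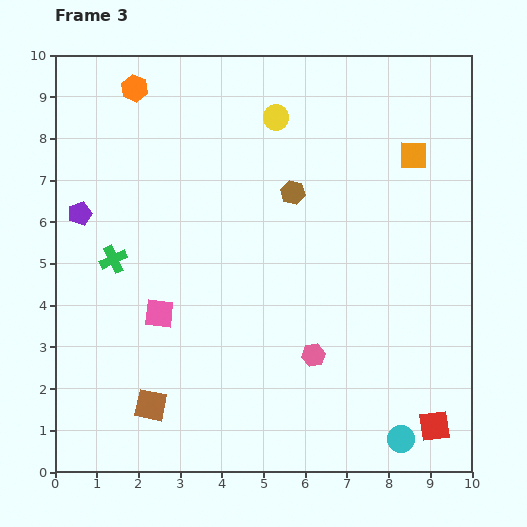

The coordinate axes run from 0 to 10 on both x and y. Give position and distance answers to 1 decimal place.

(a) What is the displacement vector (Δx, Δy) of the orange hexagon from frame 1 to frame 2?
(0.5, 3.7)

The orange hexagon was at (0.8, 1.7) in frame 1 and (1.3, 5.4) in frame 2.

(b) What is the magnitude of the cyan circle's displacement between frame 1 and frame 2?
3.0

The cyan circle moved from (2.3, 0.5) to (5.3, 0.6), a distance of √(3.0² + 0.1²) ≈ 3.0.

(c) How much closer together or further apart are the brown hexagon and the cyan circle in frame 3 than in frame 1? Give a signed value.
-2.9

Distance in frame 1: 9.3. Distance in frame 3: 6.4.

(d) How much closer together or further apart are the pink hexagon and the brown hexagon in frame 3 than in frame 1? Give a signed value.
-2.5

Distance in frame 1: 6.4. Distance in frame 3: 3.9.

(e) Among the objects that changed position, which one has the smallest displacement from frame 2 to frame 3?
the green cross

(moved 1.6)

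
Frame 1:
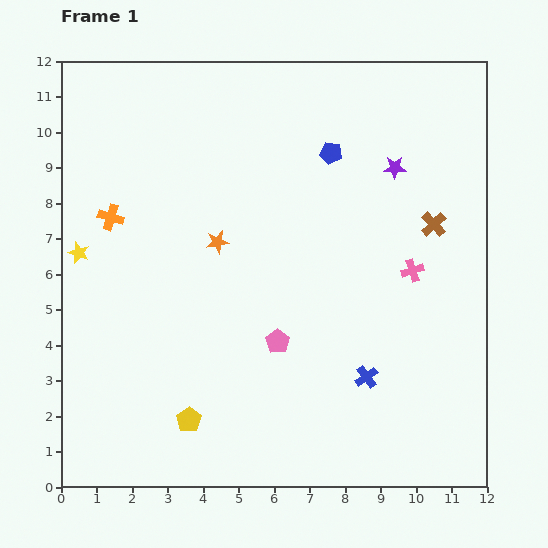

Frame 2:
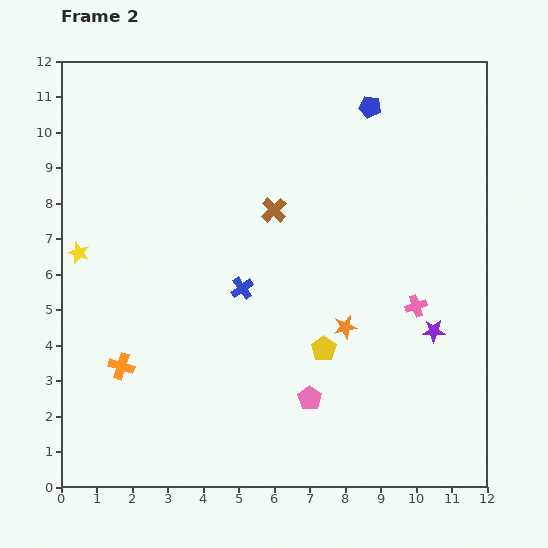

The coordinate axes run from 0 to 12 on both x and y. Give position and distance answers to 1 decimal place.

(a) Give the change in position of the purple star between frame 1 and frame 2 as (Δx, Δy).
(1.1, -4.6)

The purple star was at (9.4, 9.0) in frame 1 and (10.5, 4.4) in frame 2.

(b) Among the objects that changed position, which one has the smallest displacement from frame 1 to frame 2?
the pink cross

(moved 1.0)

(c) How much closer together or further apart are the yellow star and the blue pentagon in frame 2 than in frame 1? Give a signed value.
+1.6

Distance in frame 1: 7.6. Distance in frame 2: 9.2.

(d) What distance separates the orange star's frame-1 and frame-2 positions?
4.3

The orange star moved from (4.4, 6.9) to (8.0, 4.5), a distance of √(3.6² + 2.4²) ≈ 4.3.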